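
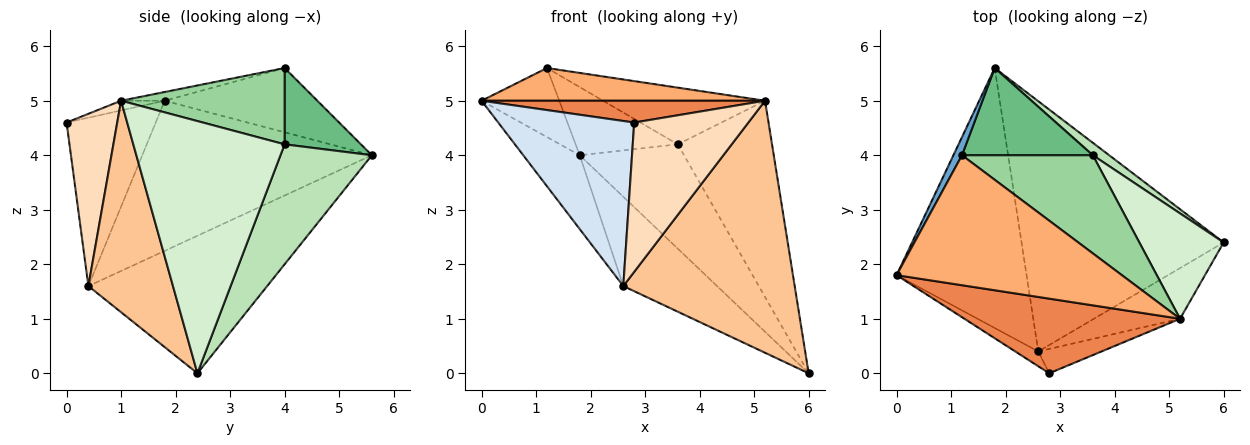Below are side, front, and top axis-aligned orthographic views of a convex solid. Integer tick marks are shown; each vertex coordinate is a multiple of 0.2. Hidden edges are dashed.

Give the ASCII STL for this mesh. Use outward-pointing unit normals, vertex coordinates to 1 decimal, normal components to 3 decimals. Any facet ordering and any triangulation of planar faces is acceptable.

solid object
 facet normal -0.885 0.450 0.119
  outer loop
   vertex 1.2 4.0 5.6
   vertex 1.8 5.6 4.0
   vertex 0.0 1.8 5.0
  endloop
 endfacet
 facet normal -0.743 0.183 -0.644
  outer loop
   vertex 2.6 0.4 1.6
   vertex 0.0 1.8 5.0
   vertex 1.8 5.6 4.0
  endloop
 endfacet
 facet normal -0.540 0.283 -0.793
  outer loop
   vertex 2.6 0.4 1.6
   vertex 1.8 5.6 4.0
   vertex 6.0 2.4 0.0
  endloop
 endfacet
 facet normal -0.547 -0.834 -0.075
  outer loop
   vertex 2.6 0.4 1.6
   vertex 2.8 0.0 4.6
   vertex 0.0 1.8 5.0
  endloop
 endfacet
 facet normal -0.043 -0.280 0.959
  outer loop
   vertex 5.2 1.0 5.0
   vertex 0.0 1.8 5.0
   vertex 2.8 0.0 4.6
  endloop
 endfacet
 facet normal -0.038 -0.244 0.969
  outer loop
   vertex 5.2 1.0 5.0
   vertex 1.2 4.0 5.6
   vertex 0.0 1.8 5.0
  endloop
 endfacet
 facet normal 0.436 -0.882 -0.177
  outer loop
   vertex 5.2 1.0 5.0
   vertex 2.6 0.4 1.6
   vertex 6.0 2.4 0.0
  endloop
 endfacet
 facet normal 0.401 -0.904 -0.147
  outer loop
   vertex 5.2 1.0 5.0
   vertex 2.8 0.0 4.6
   vertex 2.6 0.4 1.6
  endloop
 endfacet
 facet normal 0.418 0.559 0.716
  outer loop
   vertex 3.6 4.0 4.2
   vertex 1.8 5.6 4.0
   vertex 1.2 4.0 5.6
  endloop
 endfacet
 facet normal 0.451 0.447 0.773
  outer loop
   vertex 3.6 4.0 4.2
   vertex 1.2 4.0 5.6
   vertex 5.2 1.0 5.0
  endloop
 endfacet
 facet normal 0.656 0.749 0.089
  outer loop
   vertex 3.6 4.0 4.2
   vertex 6.0 2.4 0.0
   vertex 1.8 5.6 4.0
  endloop
 endfacet
 facet normal 0.817 0.508 0.273
  outer loop
   vertex 3.6 4.0 4.2
   vertex 5.2 1.0 5.0
   vertex 6.0 2.4 0.0
  endloop
 endfacet
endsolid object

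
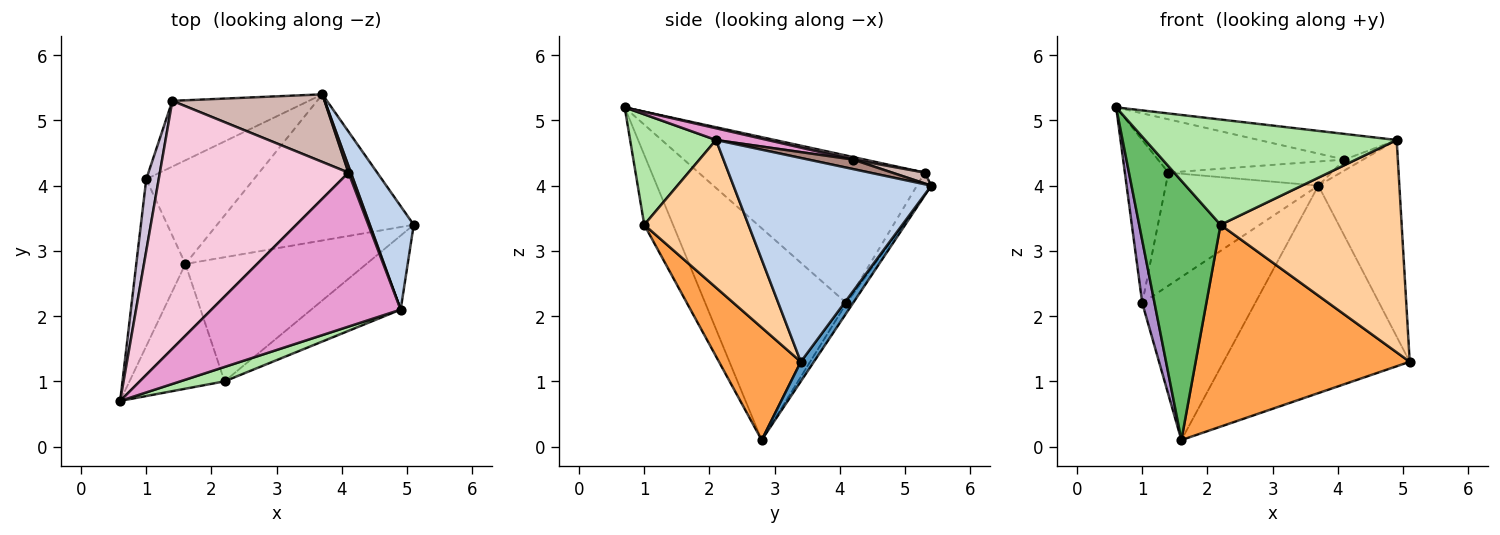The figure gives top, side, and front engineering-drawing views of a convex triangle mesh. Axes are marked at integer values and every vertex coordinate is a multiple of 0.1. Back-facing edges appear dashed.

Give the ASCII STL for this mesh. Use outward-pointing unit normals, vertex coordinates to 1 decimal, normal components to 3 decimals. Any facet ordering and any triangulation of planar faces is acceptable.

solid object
 facet normal 0.057 0.816 -0.575
  outer loop
   vertex 1.6 2.8 0.1
   vertex 3.7 5.4 4.0
   vertex 5.1 3.4 1.3
  endloop
 endfacet
 facet normal 0.908 0.372 0.195
  outer loop
   vertex 4.9 2.1 4.7
   vertex 5.1 3.4 1.3
   vertex 3.7 5.4 4.0
  endloop
 endfacet
 facet normal 0.310 -0.810 -0.498
  outer loop
   vertex 2.2 1.0 3.4
   vertex 1.6 2.8 0.1
   vertex 5.1 3.4 1.3
  endloop
 endfacet
 facet normal 0.477 -0.830 -0.289
  outer loop
   vertex 2.2 1.0 3.4
   vertex 5.1 3.4 1.3
   vertex 4.9 2.1 4.7
  endloop
 endfacet
 facet normal -0.304 -0.859 -0.413
  outer loop
   vertex 2.2 1.0 3.4
   vertex 0.6 0.7 5.2
   vertex 1.6 2.8 0.1
  endloop
 endfacet
 facet normal 0.320 -0.938 0.128
  outer loop
   vertex 2.2 1.0 3.4
   vertex 4.9 2.1 4.7
   vertex 0.6 0.7 5.2
  endloop
 endfacet
 facet normal -0.049 0.843 -0.536
  outer loop
   vertex 1.0 4.1 2.2
   vertex 3.7 5.4 4.0
   vertex 1.6 2.8 0.1
  endloop
 endfacet
 facet normal -0.081 0.862 -0.501
  outer loop
   vertex 1.0 4.1 2.2
   vertex 1.4 5.3 4.2
   vertex 3.7 5.4 4.0
  endloop
 endfacet
 facet normal -0.971 -0.084 -0.225
  outer loop
   vertex 1.0 4.1 2.2
   vertex 1.6 2.8 0.1
   vertex 0.6 0.7 5.2
  endloop
 endfacet
 facet normal -0.979 0.188 0.083
  outer loop
   vertex 1.0 4.1 2.2
   vertex 0.6 0.7 5.2
   vertex 1.4 5.3 4.2
  endloop
 endfacet
 facet normal 0.899 0.375 0.225
  outer loop
   vertex 4.1 4.2 4.4
   vertex 4.9 2.1 4.7
   vertex 3.7 5.4 4.0
  endloop
 endfacet
 facet normal 0.067 0.336 0.940
  outer loop
   vertex 4.1 4.2 4.4
   vertex 3.7 5.4 4.0
   vertex 1.4 5.3 4.2
  endloop
 endfacet
 facet normal 0.061 0.164 0.985
  outer loop
   vertex 4.1 4.2 4.4
   vertex 0.6 0.7 5.2
   vertex 4.9 2.1 4.7
  endloop
 endfacet
 facet normal 0.013 0.210 0.978
  outer loop
   vertex 4.1 4.2 4.4
   vertex 1.4 5.3 4.2
   vertex 0.6 0.7 5.2
  endloop
 endfacet
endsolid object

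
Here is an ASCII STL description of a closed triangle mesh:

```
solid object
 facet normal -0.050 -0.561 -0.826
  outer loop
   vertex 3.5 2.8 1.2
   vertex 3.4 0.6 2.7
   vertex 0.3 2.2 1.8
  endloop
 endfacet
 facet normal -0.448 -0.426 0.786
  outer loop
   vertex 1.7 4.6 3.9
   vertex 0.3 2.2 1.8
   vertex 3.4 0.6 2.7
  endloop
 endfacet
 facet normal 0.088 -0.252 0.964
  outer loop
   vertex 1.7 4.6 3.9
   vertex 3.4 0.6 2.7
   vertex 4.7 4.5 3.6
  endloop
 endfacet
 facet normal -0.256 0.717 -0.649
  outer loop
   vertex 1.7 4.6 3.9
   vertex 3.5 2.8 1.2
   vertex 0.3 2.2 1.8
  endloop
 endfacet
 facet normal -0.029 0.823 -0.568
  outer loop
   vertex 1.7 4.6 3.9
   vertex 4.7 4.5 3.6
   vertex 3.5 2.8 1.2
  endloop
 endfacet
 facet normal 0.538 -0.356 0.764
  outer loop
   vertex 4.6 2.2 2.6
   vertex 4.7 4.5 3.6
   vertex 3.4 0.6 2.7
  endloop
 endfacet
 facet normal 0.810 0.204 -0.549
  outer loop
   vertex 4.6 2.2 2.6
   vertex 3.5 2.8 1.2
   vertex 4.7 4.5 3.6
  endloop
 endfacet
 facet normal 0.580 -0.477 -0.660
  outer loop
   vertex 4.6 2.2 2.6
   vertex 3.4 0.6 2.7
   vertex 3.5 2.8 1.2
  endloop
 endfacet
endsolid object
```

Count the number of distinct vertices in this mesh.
6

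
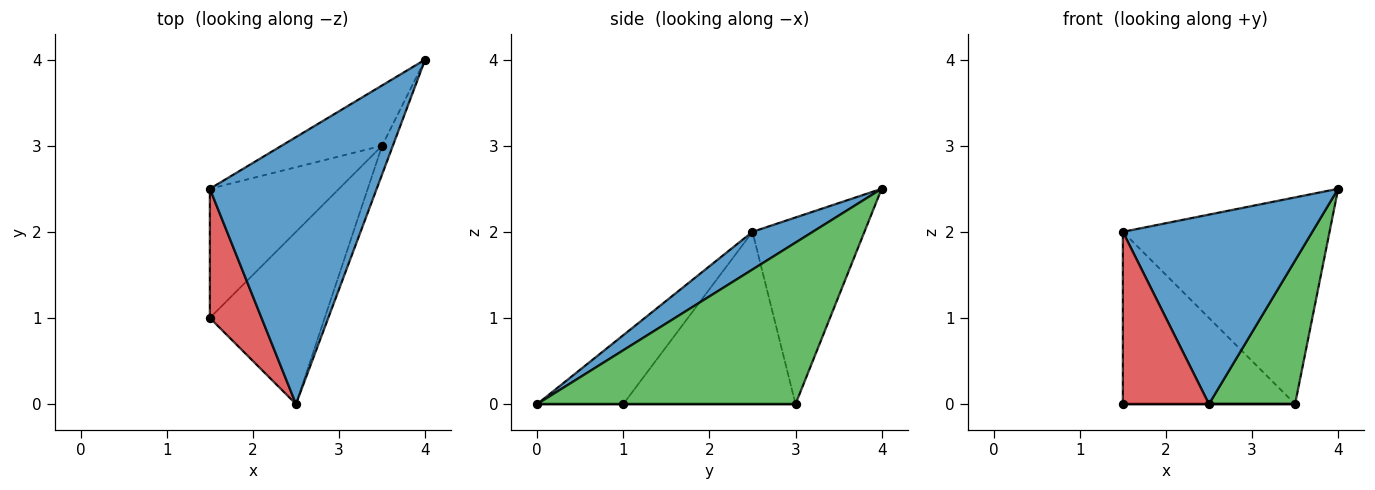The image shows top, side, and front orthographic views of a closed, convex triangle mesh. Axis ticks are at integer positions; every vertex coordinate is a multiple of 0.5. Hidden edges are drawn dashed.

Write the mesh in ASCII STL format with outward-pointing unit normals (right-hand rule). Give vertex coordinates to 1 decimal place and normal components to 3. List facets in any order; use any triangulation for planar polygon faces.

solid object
 facet normal 0.181 -0.569 0.802
  outer loop
   vertex 2.5 0.0 0.0
   vertex 4.0 4.0 2.5
   vertex 1.5 2.5 2.0
  endloop
 endfacet
 facet normal -0.461 0.852 -0.248
  outer loop
   vertex 3.5 3.0 0.0
   vertex 1.5 2.5 2.0
   vertex 4.0 4.0 2.5
  endloop
 endfacet
 facet normal 0.947 -0.316 -0.063
  outer loop
   vertex 3.5 3.0 0.0
   vertex 4.0 4.0 2.5
   vertex 2.5 0.0 0.0
  endloop
 endfacet
 facet normal -0.625 -0.625 0.469
  outer loop
   vertex 1.5 1.0 0.0
   vertex 2.5 0.0 0.0
   vertex 1.5 2.5 2.0
  endloop
 endfacet
 facet normal -0.625 0.625 -0.469
  outer loop
   vertex 1.5 1.0 0.0
   vertex 1.5 2.5 2.0
   vertex 3.5 3.0 0.0
  endloop
 endfacet
 facet normal 0.000 0.000 -1.000
  outer loop
   vertex 1.5 1.0 0.0
   vertex 3.5 3.0 0.0
   vertex 2.5 0.0 0.0
  endloop
 endfacet
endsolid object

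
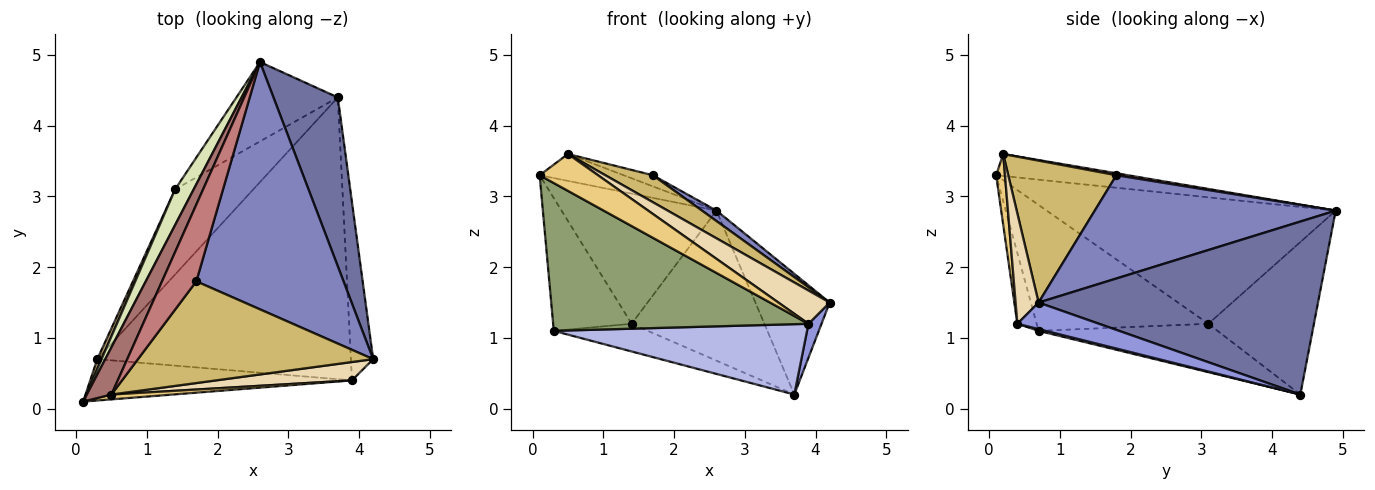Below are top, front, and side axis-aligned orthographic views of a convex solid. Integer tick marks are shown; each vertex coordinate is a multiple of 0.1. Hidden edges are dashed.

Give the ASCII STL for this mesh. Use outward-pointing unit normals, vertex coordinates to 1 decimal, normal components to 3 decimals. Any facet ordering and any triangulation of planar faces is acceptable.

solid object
 facet normal 0.909 0.242 0.338
  outer loop
   vertex 3.7 4.4 0.2
   vertex 2.6 4.9 2.8
   vertex 4.2 0.7 1.5
  endloop
 endfacet
 facet normal 0.574 -0.035 0.818
  outer loop
   vertex 1.7 1.8 3.3
   vertex 4.2 0.7 1.5
   vertex 2.6 4.9 2.8
  endloop
 endfacet
 facet normal 0.760 -0.122 -0.638
  outer loop
   vertex 3.9 0.4 1.2
   vertex 3.7 4.4 0.2
   vertex 4.2 0.7 1.5
  endloop
 endfacet
 facet normal 0.007 -0.242 -0.970
  outer loop
   vertex 3.9 0.4 1.2
   vertex 0.3 0.7 1.1
   vertex 3.7 4.4 0.2
  endloop
 endfacet
 facet normal -0.073 -0.961 -0.269
  outer loop
   vertex 3.9 0.4 1.2
   vertex 0.1 0.1 3.3
   vertex 0.3 0.7 1.1
  endloop
 endfacet
 facet normal -0.575 0.723 -0.382
  outer loop
   vertex 1.4 3.1 1.2
   vertex 2.6 4.9 2.8
   vertex 3.7 4.4 0.2
  endloop
 endfacet
 facet normal -0.507 0.267 -0.820
  outer loop
   vertex 1.4 3.1 1.2
   vertex 3.7 4.4 0.2
   vertex 0.3 0.7 1.1
  endloop
 endfacet
 facet normal -0.874 0.469 0.128
  outer loop
   vertex 1.4 3.1 1.2
   vertex 0.1 0.1 3.3
   vertex 2.6 4.9 2.8
  endloop
 endfacet
 facet normal -0.909 0.415 0.031
  outer loop
   vertex 1.4 3.1 1.2
   vertex 0.3 0.7 1.1
   vertex 0.1 0.1 3.3
  endloop
 endfacet
 facet normal 0.504 -0.221 0.835
  outer loop
   vertex 0.5 0.2 3.6
   vertex 4.2 0.7 1.5
   vertex 1.7 1.8 3.3
  endloop
 endfacet
 facet normal 0.149 -0.980 0.129
  outer loop
   vertex 0.5 0.2 3.6
   vertex 0.1 0.1 3.3
   vertex 3.9 0.4 1.2
  endloop
 endfacet
 facet normal 0.365 -0.815 0.450
  outer loop
   vertex 0.5 0.2 3.6
   vertex 3.9 0.4 1.2
   vertex 4.2 0.7 1.5
  endloop
 endfacet
 facet normal -0.613 0.391 0.687
  outer loop
   vertex 0.5 0.2 3.6
   vertex 2.6 4.9 2.8
   vertex 0.1 0.1 3.3
  endloop
 endfacet
 facet normal 0.056 0.143 0.988
  outer loop
   vertex 0.5 0.2 3.6
   vertex 1.7 1.8 3.3
   vertex 2.6 4.9 2.8
  endloop
 endfacet
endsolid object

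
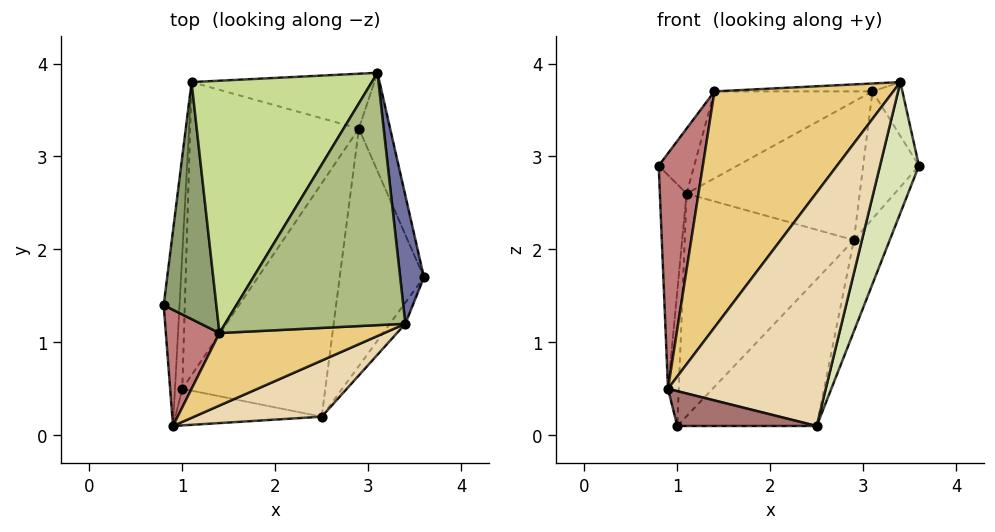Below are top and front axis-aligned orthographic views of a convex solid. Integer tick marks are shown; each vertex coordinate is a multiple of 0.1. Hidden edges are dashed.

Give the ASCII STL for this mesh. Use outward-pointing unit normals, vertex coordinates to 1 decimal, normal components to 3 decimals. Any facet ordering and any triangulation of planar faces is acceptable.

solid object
 facet normal 0.954 0.116 0.277
  outer loop
   vertex 3.4 1.2 3.8
   vertex 3.6 1.7 2.9
   vertex 3.1 3.9 3.7
  endloop
 endfacet
 facet normal 0.154 0.919 -0.364
  outer loop
   vertex 2.9 3.3 2.1
   vertex 1.1 3.8 2.6
   vertex 3.1 3.9 3.7
  endloop
 endfacet
 facet normal -0.053 0.604 -0.795
  outer loop
   vertex 2.9 3.3 2.1
   vertex 1.0 0.5 0.1
   vertex 1.1 3.8 2.6
  endloop
 endfacet
 facet normal 0.929 0.293 -0.226
  outer loop
   vertex 2.9 3.3 2.1
   vertex 3.1 3.9 3.7
   vertex 3.6 1.7 2.9
  endloop
 endfacet
 facet normal -0.756 0.173 0.632
  outer loop
   vertex 1.4 1.1 3.7
   vertex 1.1 3.8 2.6
   vertex 0.8 1.4 2.9
  endloop
 endfacet
 facet normal -0.051 0.031 0.998
  outer loop
   vertex 1.4 1.1 3.7
   vertex 3.4 1.2 3.8
   vertex 3.1 3.9 3.7
  endloop
 endfacet
 facet normal -0.473 0.287 0.833
  outer loop
   vertex 1.4 1.1 3.7
   vertex 3.1 3.9 3.7
   vertex 1.1 3.8 2.6
  endloop
 endfacet
 facet normal 0.868 -0.489 -0.079
  outer loop
   vertex 2.5 0.2 0.1
   vertex 3.6 1.7 2.9
   vertex 3.4 1.2 3.8
  endloop
 endfacet
 facet normal 0.884 0.168 -0.437
  outer loop
   vertex 2.5 0.2 0.1
   vertex 2.9 3.3 2.1
   vertex 3.6 1.7 2.9
  endloop
 endfacet
 facet normal 0.106 0.529 -0.842
  outer loop
   vertex 2.5 0.2 0.1
   vertex 1.0 0.5 0.1
   vertex 2.9 3.3 2.1
  endloop
 endfacet
 facet normal 0.033 -0.955 0.293
  outer loop
   vertex 0.9 0.1 0.5
   vertex 3.4 1.2 3.8
   vertex 1.4 1.1 3.7
  endloop
 endfacet
 facet normal 0.118 -0.965 0.232
  outer loop
   vertex 0.9 0.1 0.5
   vertex 2.5 0.2 0.1
   vertex 3.4 1.2 3.8
  endloop
 endfacet
 facet normal -0.137 -0.683 -0.717
  outer loop
   vertex 0.9 0.1 0.5
   vertex 1.0 0.5 0.1
   vertex 2.5 0.2 0.1
  endloop
 endfacet
 facet normal -0.720 -0.622 0.307
  outer loop
   vertex 0.9 0.1 0.5
   vertex 1.4 1.1 3.7
   vertex 0.8 1.4 2.9
  endloop
 endfacet
 facet normal -0.989 0.111 -0.101
  outer loop
   vertex 0.9 0.1 0.5
   vertex 0.8 1.4 2.9
   vertex 1.1 3.8 2.6
  endloop
 endfacet
 facet normal -0.985 0.123 -0.123
  outer loop
   vertex 0.9 0.1 0.5
   vertex 1.1 3.8 2.6
   vertex 1.0 0.5 0.1
  endloop
 endfacet
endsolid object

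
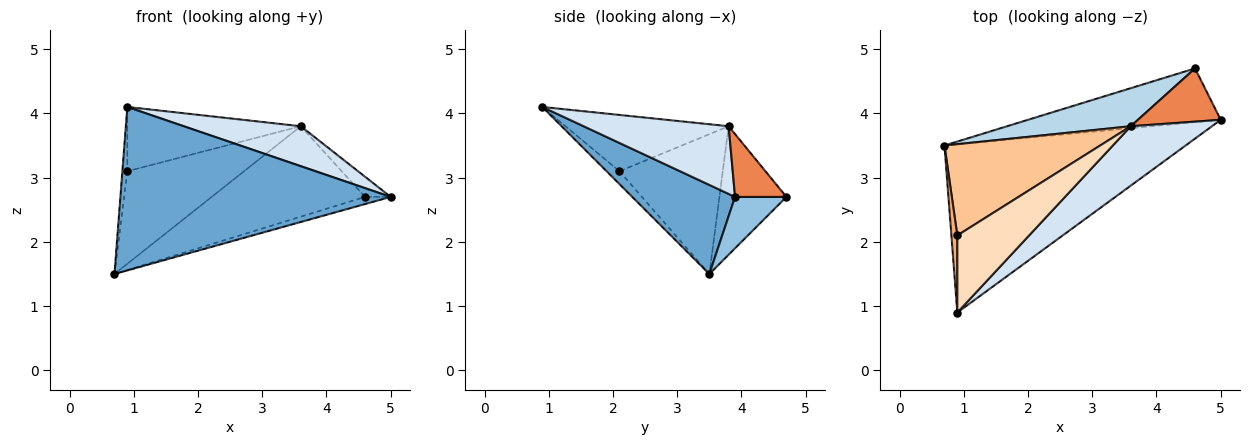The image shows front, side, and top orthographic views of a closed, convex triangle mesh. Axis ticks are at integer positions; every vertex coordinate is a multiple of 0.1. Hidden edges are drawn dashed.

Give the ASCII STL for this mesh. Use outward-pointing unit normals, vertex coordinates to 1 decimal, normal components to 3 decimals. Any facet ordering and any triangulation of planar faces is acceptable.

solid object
 facet normal 0.256 -0.674 -0.693
  outer loop
   vertex 0.9 0.9 4.1
   vertex 0.7 3.5 1.5
   vertex 5.0 3.9 2.7
  endloop
 endfacet
 facet normal 0.256 0.128 -0.958
  outer loop
   vertex 4.6 4.7 2.7
   vertex 5.0 3.9 2.7
   vertex 0.7 3.5 1.5
  endloop
 endfacet
 facet normal -0.374 0.855 0.360
  outer loop
   vertex 3.6 3.8 3.8
   vertex 4.6 4.7 2.7
   vertex 0.7 3.5 1.5
  endloop
 endfacet
 facet normal 0.569 -0.459 0.682
  outer loop
   vertex 3.6 3.8 3.8
   vertex 0.9 0.9 4.1
   vertex 5.0 3.9 2.7
  endloop
 endfacet
 facet normal 0.579 0.289 0.763
  outer loop
   vertex 3.6 3.8 3.8
   vertex 5.0 3.9 2.7
   vertex 4.6 4.7 2.7
  endloop
 endfacet
 facet normal -0.857 0.330 0.396
  outer loop
   vertex 0.9 2.1 3.1
   vertex 0.7 3.5 1.5
   vertex 0.9 0.9 4.1
  endloop
 endfacet
 facet normal -0.533 0.602 0.594
  outer loop
   vertex 0.9 2.1 3.1
   vertex 3.6 3.8 3.8
   vertex 0.7 3.5 1.5
  endloop
 endfacet
 facet normal -0.516 0.548 0.658
  outer loop
   vertex 0.9 2.1 3.1
   vertex 0.9 0.9 4.1
   vertex 3.6 3.8 3.8
  endloop
 endfacet
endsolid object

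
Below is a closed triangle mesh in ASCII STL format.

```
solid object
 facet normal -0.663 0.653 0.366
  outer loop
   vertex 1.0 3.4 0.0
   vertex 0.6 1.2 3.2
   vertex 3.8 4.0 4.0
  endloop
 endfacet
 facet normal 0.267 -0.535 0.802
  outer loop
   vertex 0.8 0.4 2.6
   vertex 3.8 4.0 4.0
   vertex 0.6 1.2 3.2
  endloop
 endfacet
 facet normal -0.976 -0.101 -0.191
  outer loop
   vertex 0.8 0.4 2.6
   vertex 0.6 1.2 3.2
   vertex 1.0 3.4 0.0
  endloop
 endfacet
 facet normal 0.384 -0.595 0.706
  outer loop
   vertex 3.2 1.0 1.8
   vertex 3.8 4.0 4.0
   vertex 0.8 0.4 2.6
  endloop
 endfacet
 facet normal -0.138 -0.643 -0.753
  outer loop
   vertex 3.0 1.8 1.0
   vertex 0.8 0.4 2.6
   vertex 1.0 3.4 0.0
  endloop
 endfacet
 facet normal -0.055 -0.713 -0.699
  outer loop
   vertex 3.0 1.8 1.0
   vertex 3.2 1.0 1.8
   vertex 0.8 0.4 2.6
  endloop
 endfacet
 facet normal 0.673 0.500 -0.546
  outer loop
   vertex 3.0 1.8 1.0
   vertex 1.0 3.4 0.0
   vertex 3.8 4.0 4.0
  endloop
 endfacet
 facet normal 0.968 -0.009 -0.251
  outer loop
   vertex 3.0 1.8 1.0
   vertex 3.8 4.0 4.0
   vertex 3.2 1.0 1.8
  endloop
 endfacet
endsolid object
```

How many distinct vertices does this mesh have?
6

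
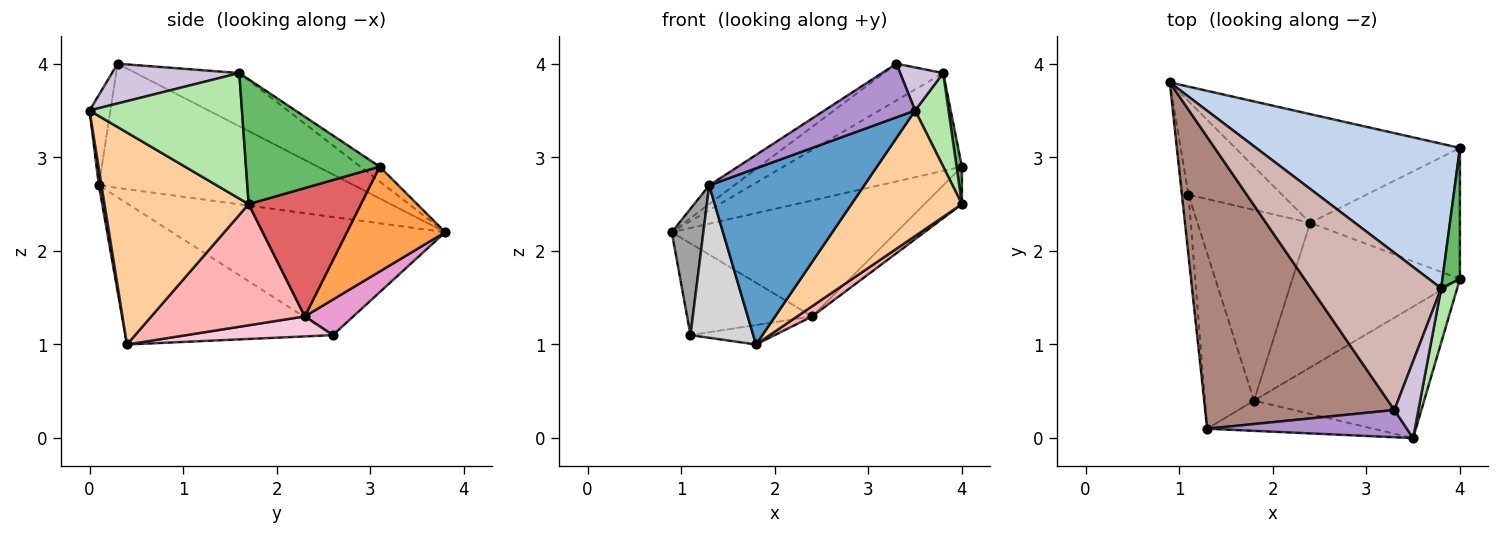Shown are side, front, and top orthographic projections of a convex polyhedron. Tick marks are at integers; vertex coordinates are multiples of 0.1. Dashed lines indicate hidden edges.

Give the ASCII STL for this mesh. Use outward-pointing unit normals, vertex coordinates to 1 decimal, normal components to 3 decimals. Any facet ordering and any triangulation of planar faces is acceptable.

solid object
 facet normal 0.017 -0.985 -0.169
  outer loop
   vertex 1.3 0.1 2.7
   vertex 1.8 0.4 1.0
   vertex 3.5 0.0 3.5
  endloop
 endfacet
 facet normal -0.060 0.559 0.827
  outer loop
   vertex 3.8 1.6 3.9
   vertex 4.0 3.1 2.9
   vertex 0.9 3.8 2.2
  endloop
 endfacet
 facet normal 0.304 0.695 -0.652
  outer loop
   vertex 2.4 2.3 1.3
   vertex 0.9 3.8 2.2
   vertex 4.0 3.1 2.9
  endloop
 endfacet
 facet normal 0.669 -0.513 -0.537
  outer loop
   vertex 4.0 1.7 2.5
   vertex 3.5 0.0 3.5
   vertex 1.8 0.4 1.0
  endloop
 endfacet
 facet normal 0.990 -0.040 0.139
  outer loop
   vertex 4.0 1.7 2.5
   vertex 4.0 3.1 2.9
   vertex 3.8 1.6 3.9
  endloop
 endfacet
 facet normal 0.969 -0.213 0.123
  outer loop
   vertex 4.0 1.7 2.5
   vertex 3.8 1.6 3.9
   vertex 3.5 0.0 3.5
  endloop
 endfacet
 facet normal 0.636 0.212 -0.742
  outer loop
   vertex 4.0 1.7 2.5
   vertex 2.4 2.3 1.3
   vertex 4.0 3.1 2.9
  endloop
 endfacet
 facet normal 0.585 -0.057 -0.809
  outer loop
   vertex 4.0 1.7 2.5
   vertex 1.8 0.4 1.0
   vertex 2.4 2.3 1.3
  endloop
 endfacet
 facet normal -0.201 -0.873 0.444
  outer loop
   vertex 3.3 0.3 4.0
   vertex 1.3 0.1 2.7
   vertex 3.5 0.0 3.5
  endloop
 endfacet
 facet normal 0.823 -0.278 0.496
  outer loop
   vertex 3.3 0.3 4.0
   vertex 3.5 0.0 3.5
   vertex 3.8 1.6 3.9
  endloop
 endfacet
 facet normal -0.548 0.054 0.835
  outer loop
   vertex 3.3 0.3 4.0
   vertex 0.9 3.8 2.2
   vertex 1.3 0.1 2.7
  endloop
 endfacet
 facet normal -0.370 0.212 0.905
  outer loop
   vertex 3.3 0.3 4.0
   vertex 3.8 1.6 3.9
   vertex 0.9 3.8 2.2
  endloop
 endfacet
 facet normal 0.262 0.675 -0.689
  outer loop
   vertex 1.1 2.6 1.1
   vertex 0.9 3.8 2.2
   vertex 2.4 2.3 1.3
  endloop
 endfacet
 facet normal 0.174 0.100 -0.980
  outer loop
   vertex 1.1 2.6 1.1
   vertex 2.4 2.3 1.3
   vertex 1.8 0.4 1.0
  endloop
 endfacet
 facet normal -0.992 -0.115 -0.055
  outer loop
   vertex 1.1 2.6 1.1
   vertex 1.3 0.1 2.7
   vertex 0.9 3.8 2.2
  endloop
 endfacet
 facet normal -0.908 -0.275 -0.316
  outer loop
   vertex 1.1 2.6 1.1
   vertex 1.8 0.4 1.0
   vertex 1.3 0.1 2.7
  endloop
 endfacet
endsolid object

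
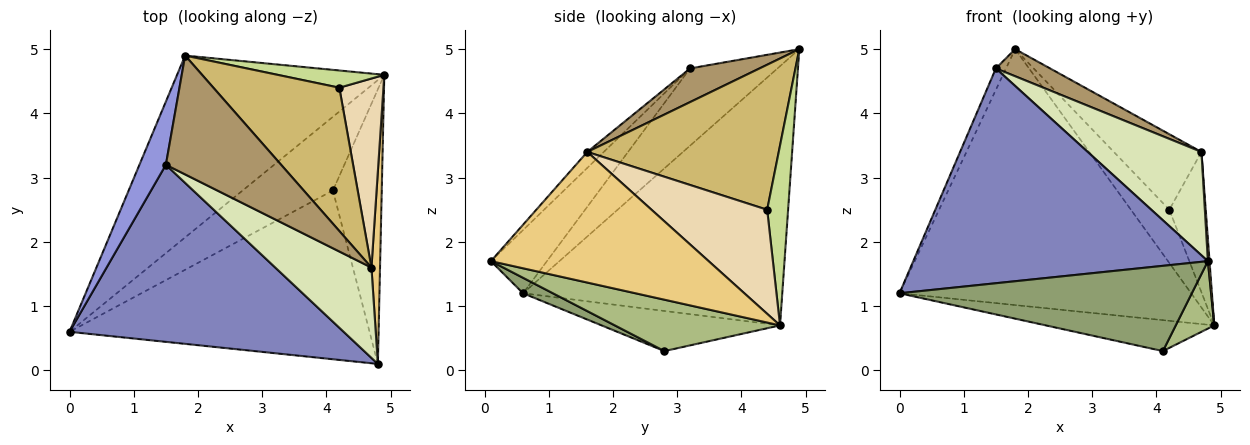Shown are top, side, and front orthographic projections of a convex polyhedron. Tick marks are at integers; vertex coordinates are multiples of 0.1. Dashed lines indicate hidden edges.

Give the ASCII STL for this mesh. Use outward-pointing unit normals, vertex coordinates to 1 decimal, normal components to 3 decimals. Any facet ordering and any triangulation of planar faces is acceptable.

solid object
 facet normal -0.587 0.660 -0.469
  outer loop
   vertex 1.8 4.9 5.0
   vertex 4.9 4.6 0.7
   vertex 0.0 0.6 1.2
  endloop
 endfacet
 facet normal -0.145 -0.763 0.629
  outer loop
   vertex 1.5 3.2 4.7
   vertex 0.0 0.6 1.2
   vertex 4.8 0.1 1.7
  endloop
 endfacet
 facet normal -0.940 0.109 0.322
  outer loop
   vertex 1.5 3.2 4.7
   vertex 1.8 4.9 5.0
   vertex 0.0 0.6 1.2
  endloop
 endfacet
 facet normal -0.379 0.358 -0.853
  outer loop
   vertex 4.1 2.8 0.3
   vertex 0.0 0.6 1.2
   vertex 4.9 4.6 0.7
  endloop
 endfacet
 facet normal 0.046 -0.450 -0.892
  outer loop
   vertex 4.1 2.8 0.3
   vertex 4.8 0.1 1.7
   vertex 0.0 0.6 1.2
  endloop
 endfacet
 facet normal 0.715 -0.167 -0.679
  outer loop
   vertex 4.1 2.8 0.3
   vertex 4.9 4.6 0.7
   vertex 4.8 0.1 1.7
  endloop
 endfacet
 facet normal 0.460 0.845 0.273
  outer loop
   vertex 4.2 4.4 2.5
   vertex 4.9 4.6 0.7
   vertex 1.8 4.9 5.0
  endloop
 endfacet
 facet normal -0.109 -0.749 0.654
  outer loop
   vertex 4.7 1.6 3.4
   vertex 1.5 3.2 4.7
   vertex 4.8 0.1 1.7
  endloop
 endfacet
 facet normal 0.274 -0.214 0.938
  outer loop
   vertex 4.7 1.6 3.4
   vertex 1.8 4.9 5.0
   vertex 1.5 3.2 4.7
  endloop
 endfacet
 facet normal 0.714 0.327 0.620
  outer loop
   vertex 4.7 1.6 3.4
   vertex 4.2 4.4 2.5
   vertex 1.8 4.9 5.0
  endloop
 endfacet
 facet normal 0.998 -0.008 0.065
  outer loop
   vertex 4.7 1.6 3.4
   vertex 4.8 0.1 1.7
   vertex 4.9 4.6 0.7
  endloop
 endfacet
 facet normal 0.884 0.278 0.375
  outer loop
   vertex 4.7 1.6 3.4
   vertex 4.9 4.6 0.7
   vertex 4.2 4.4 2.5
  endloop
 endfacet
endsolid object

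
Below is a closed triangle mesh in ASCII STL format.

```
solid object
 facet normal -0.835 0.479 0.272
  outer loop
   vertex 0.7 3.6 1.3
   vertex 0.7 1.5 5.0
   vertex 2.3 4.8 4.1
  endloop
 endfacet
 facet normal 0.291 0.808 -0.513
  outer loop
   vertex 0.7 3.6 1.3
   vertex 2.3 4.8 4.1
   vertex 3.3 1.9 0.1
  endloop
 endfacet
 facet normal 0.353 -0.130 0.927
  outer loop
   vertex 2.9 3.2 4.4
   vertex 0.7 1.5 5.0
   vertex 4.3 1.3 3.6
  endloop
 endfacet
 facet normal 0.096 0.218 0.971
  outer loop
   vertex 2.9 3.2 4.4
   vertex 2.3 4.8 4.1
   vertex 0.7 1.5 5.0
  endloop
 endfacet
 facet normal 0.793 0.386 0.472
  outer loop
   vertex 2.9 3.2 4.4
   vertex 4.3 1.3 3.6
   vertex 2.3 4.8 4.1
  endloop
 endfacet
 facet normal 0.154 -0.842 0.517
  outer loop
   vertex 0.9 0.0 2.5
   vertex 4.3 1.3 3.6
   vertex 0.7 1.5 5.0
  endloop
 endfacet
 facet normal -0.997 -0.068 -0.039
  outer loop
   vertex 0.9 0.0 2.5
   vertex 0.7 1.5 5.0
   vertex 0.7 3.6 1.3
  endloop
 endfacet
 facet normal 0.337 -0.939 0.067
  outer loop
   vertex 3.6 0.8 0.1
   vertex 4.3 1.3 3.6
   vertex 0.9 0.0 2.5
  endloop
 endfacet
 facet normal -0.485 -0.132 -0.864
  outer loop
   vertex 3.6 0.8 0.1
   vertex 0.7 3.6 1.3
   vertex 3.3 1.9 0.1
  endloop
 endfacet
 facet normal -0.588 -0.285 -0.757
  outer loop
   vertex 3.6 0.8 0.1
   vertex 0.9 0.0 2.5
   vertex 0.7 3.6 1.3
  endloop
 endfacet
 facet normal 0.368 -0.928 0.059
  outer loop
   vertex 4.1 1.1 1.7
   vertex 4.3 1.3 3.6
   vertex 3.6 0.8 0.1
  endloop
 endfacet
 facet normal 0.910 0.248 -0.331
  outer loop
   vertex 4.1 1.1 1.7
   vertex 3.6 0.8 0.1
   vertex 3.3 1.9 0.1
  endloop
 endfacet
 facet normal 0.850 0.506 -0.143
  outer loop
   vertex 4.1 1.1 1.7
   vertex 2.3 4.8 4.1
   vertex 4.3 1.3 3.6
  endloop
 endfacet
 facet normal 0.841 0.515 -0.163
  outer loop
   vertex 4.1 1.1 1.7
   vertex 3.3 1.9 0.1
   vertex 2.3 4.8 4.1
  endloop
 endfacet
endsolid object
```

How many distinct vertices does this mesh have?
9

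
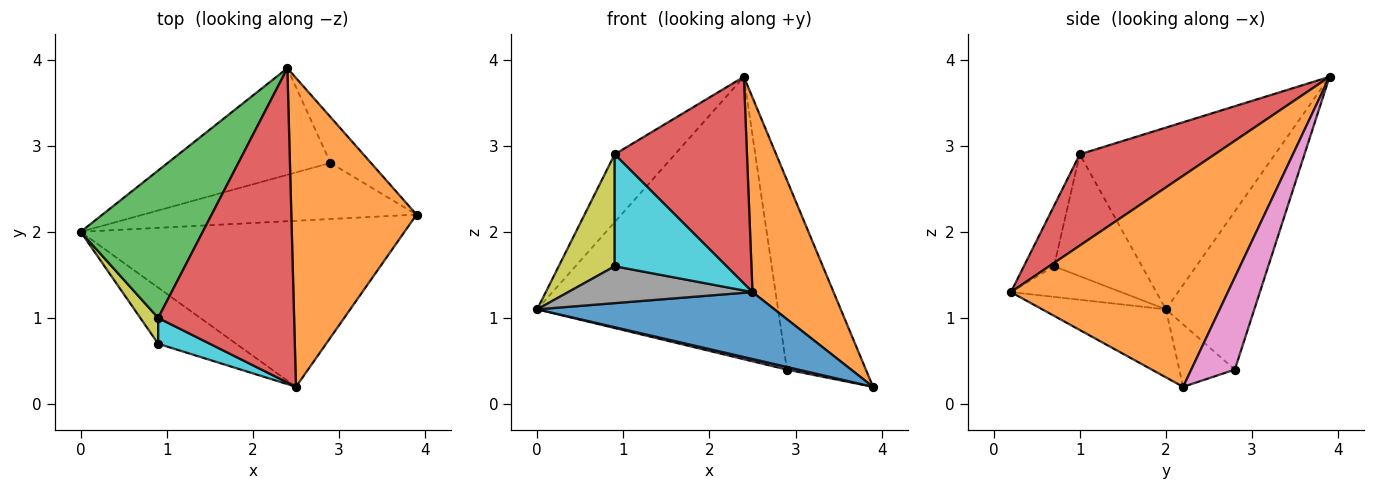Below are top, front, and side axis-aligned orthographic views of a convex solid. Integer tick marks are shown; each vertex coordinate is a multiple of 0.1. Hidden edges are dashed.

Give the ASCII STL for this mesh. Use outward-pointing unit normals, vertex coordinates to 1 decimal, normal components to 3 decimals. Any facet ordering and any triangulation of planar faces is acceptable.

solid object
 facet normal -0.191 -0.367 -0.910
  outer loop
   vertex 2.5 0.2 1.3
   vertex 0.0 2.0 1.1
   vertex 3.9 2.2 0.2
  endloop
 endfacet
 facet normal 0.819 -0.306 0.486
  outer loop
   vertex 2.4 3.9 3.8
   vertex 2.5 0.2 1.3
   vertex 3.9 2.2 0.2
  endloop
 endfacet
 facet normal -0.804 0.248 0.540
  outer loop
   vertex 0.9 1.0 2.9
   vertex 2.4 3.9 3.8
   vertex 0.0 2.0 1.1
  endloop
 endfacet
 facet normal 0.489 -0.479 0.729
  outer loop
   vertex 0.9 1.0 2.9
   vertex 2.5 0.2 1.3
   vertex 2.4 3.9 3.8
  endloop
 endfacet
 facet normal -0.222 -0.046 -0.974
  outer loop
   vertex 2.9 2.8 0.4
   vertex 3.9 2.2 0.2
   vertex 0.0 2.0 1.1
  endloop
 endfacet
 facet normal -0.325 0.885 -0.334
  outer loop
   vertex 2.9 2.8 0.4
   vertex 0.0 2.0 1.1
   vertex 2.4 3.9 3.8
  endloop
 endfacet
 facet normal 0.472 0.857 -0.208
  outer loop
   vertex 2.9 2.8 0.4
   vertex 2.4 3.9 3.8
   vertex 3.9 2.2 0.2
  endloop
 endfacet
 facet normal -0.312 -0.521 -0.794
  outer loop
   vertex 0.9 0.7 1.6
   vertex 0.0 2.0 1.1
   vertex 2.5 0.2 1.3
  endloop
 endfacet
 facet normal -0.837 -0.533 0.123
  outer loop
   vertex 0.9 0.7 1.6
   vertex 0.9 1.0 2.9
   vertex 0.0 2.0 1.1
  endloop
 endfacet
 facet normal -0.254 -0.942 0.217
  outer loop
   vertex 0.9 0.7 1.6
   vertex 2.5 0.2 1.3
   vertex 0.9 1.0 2.9
  endloop
 endfacet
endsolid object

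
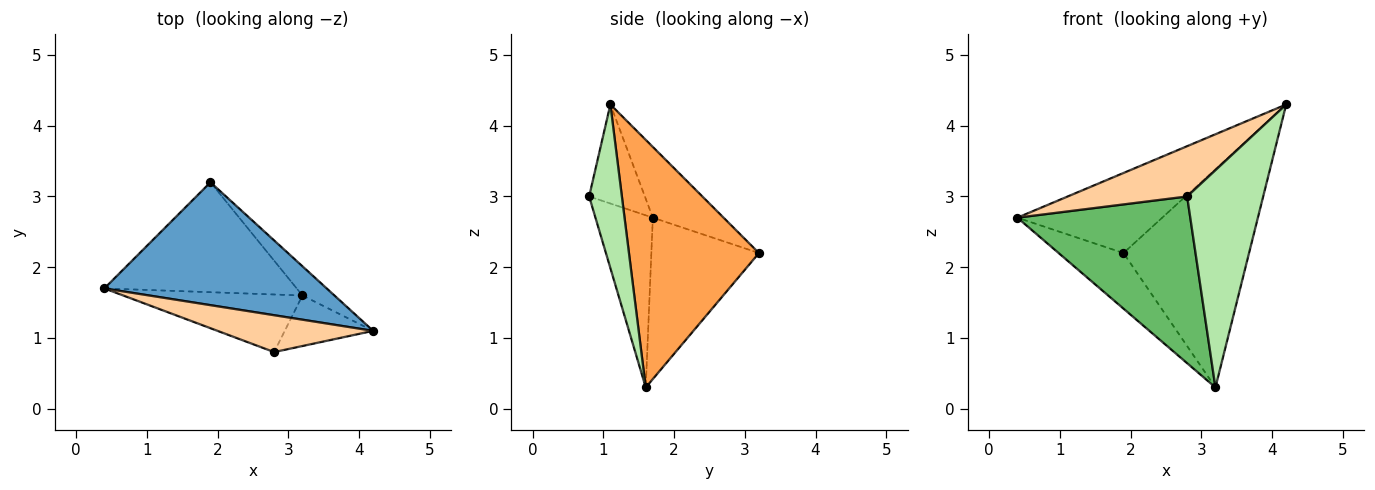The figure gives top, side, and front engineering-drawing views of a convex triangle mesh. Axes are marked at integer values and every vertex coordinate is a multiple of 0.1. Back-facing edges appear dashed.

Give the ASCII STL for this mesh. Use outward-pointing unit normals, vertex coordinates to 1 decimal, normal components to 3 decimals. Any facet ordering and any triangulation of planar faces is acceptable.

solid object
 facet normal -0.258 0.527 0.810
  outer loop
   vertex 1.9 3.2 2.2
   vertex 0.4 1.7 2.7
   vertex 4.2 1.1 4.3
  endloop
 endfacet
 facet normal -0.599 0.361 -0.714
  outer loop
   vertex 3.2 1.6 0.3
   vertex 0.4 1.7 2.7
   vertex 1.9 3.2 2.2
  endloop
 endfacet
 facet normal 0.716 0.692 -0.093
  outer loop
   vertex 3.2 1.6 0.3
   vertex 1.9 3.2 2.2
   vertex 4.2 1.1 4.3
  endloop
 endfacet
 facet normal -0.352 -0.755 0.553
  outer loop
   vertex 2.8 0.8 3.0
   vertex 4.2 1.1 4.3
   vertex 0.4 1.7 2.7
  endloop
 endfacet
 facet normal -0.299 -0.902 -0.312
  outer loop
   vertex 2.8 0.8 3.0
   vertex 0.4 1.7 2.7
   vertex 3.2 1.6 0.3
  endloop
 endfacet
 facet normal 0.386 -0.898 -0.209
  outer loop
   vertex 2.8 0.8 3.0
   vertex 3.2 1.6 0.3
   vertex 4.2 1.1 4.3
  endloop
 endfacet
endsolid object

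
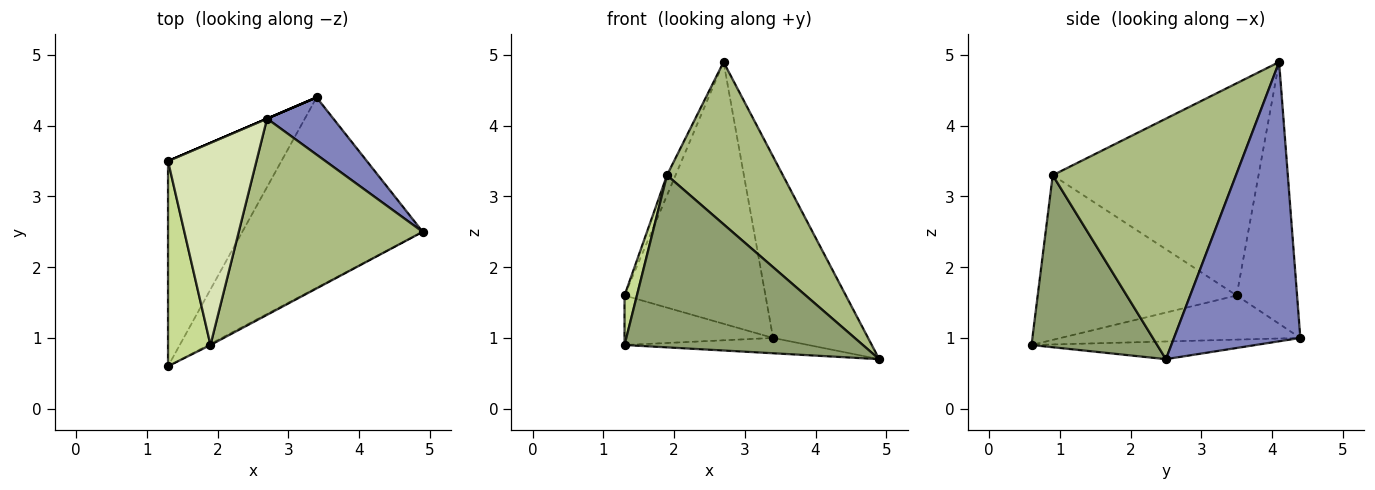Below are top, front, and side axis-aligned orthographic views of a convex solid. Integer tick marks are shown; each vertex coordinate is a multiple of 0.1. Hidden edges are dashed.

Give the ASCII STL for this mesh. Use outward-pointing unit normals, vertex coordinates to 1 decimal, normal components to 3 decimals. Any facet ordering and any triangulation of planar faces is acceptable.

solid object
 facet normal -0.097 0.080 -0.992
  outer loop
   vertex 3.4 4.4 1.0
   vertex 4.9 2.5 0.7
   vertex 1.3 0.6 0.9
  endloop
 endfacet
 facet normal 0.785 0.590 0.186
  outer loop
   vertex 3.4 4.4 1.0
   vertex 2.7 4.1 4.9
   vertex 4.9 2.5 0.7
  endloop
 endfacet
 facet normal -0.354 0.219 -0.909
  outer loop
   vertex 1.3 3.5 1.6
   vertex 3.4 4.4 1.0
   vertex 1.3 0.6 0.9
  endloop
 endfacet
 facet normal -0.394 0.919 0.000
  outer loop
   vertex 1.3 3.5 1.6
   vertex 2.7 4.1 4.9
   vertex 3.4 4.4 1.0
  endloop
 endfacet
 facet normal 0.466 -0.885 -0.006
  outer loop
   vertex 1.9 0.9 3.3
   vertex 1.3 0.6 0.9
   vertex 4.9 2.5 0.7
  endloop
 endfacet
 facet normal 0.710 -0.449 0.543
  outer loop
   vertex 1.9 0.9 3.3
   vertex 4.9 2.5 0.7
   vertex 2.7 4.1 4.9
  endloop
 endfacet
 facet normal -0.967 -0.060 0.249
  outer loop
   vertex 1.9 0.9 3.3
   vertex 1.3 3.5 1.6
   vertex 1.3 0.6 0.9
  endloop
 endfacet
 facet normal -0.922 0.038 0.384
  outer loop
   vertex 1.9 0.9 3.3
   vertex 2.7 4.1 4.9
   vertex 1.3 3.5 1.6
  endloop
 endfacet
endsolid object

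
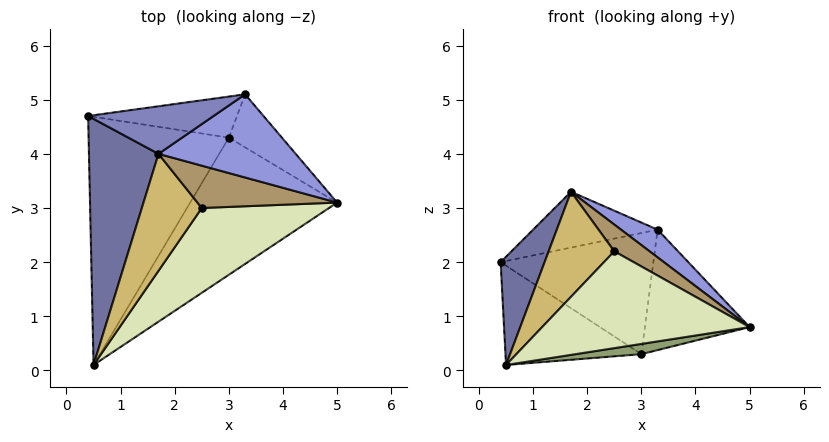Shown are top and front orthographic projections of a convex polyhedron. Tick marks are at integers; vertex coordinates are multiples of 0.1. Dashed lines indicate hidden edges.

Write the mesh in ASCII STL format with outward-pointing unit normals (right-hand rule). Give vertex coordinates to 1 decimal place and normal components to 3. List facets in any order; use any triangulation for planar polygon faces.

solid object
 facet normal -0.750 -0.267 0.606
  outer loop
   vertex 1.7 4.0 3.3
   vertex 0.4 4.7 2.0
   vertex 0.5 0.1 0.1
  endloop
 endfacet
 facet normal -0.233 0.740 0.631
  outer loop
   vertex 3.3 5.1 2.6
   vertex 0.4 4.7 2.0
   vertex 1.7 4.0 3.3
  endloop
 endfacet
 facet normal 0.535 -0.267 0.802
  outer loop
   vertex 3.3 5.1 2.6
   vertex 1.7 4.0 3.3
   vertex 5.0 3.1 0.8
  endloop
 endfacet
 facet normal -0.482 0.326 -0.814
  outer loop
   vertex 3.0 4.3 0.3
   vertex 0.5 0.1 0.1
   vertex 0.4 4.7 2.0
  endloop
 endfacet
 facet normal 0.201 -0.073 -0.977
  outer loop
   vertex 3.0 4.3 0.3
   vertex 5.0 3.1 0.8
   vertex 0.5 0.1 0.1
  endloop
 endfacet
 facet normal -0.064 0.945 -0.320
  outer loop
   vertex 3.0 4.3 0.3
   vertex 0.4 4.7 2.0
   vertex 3.3 5.1 2.6
  endloop
 endfacet
 facet normal 0.545 0.767 -0.338
  outer loop
   vertex 3.0 4.3 0.3
   vertex 3.3 5.1 2.6
   vertex 5.0 3.1 0.8
  endloop
 endfacet
 facet normal 0.371 -0.699 0.612
  outer loop
   vertex 2.5 3.0 2.2
   vertex 0.5 0.1 0.1
   vertex 5.0 3.1 0.8
  endloop
 endfacet
 facet normal 0.443 -0.479 0.758
  outer loop
   vertex 2.5 3.0 2.2
   vertex 5.0 3.1 0.8
   vertex 1.7 4.0 3.3
  endloop
 endfacet
 facet normal 0.184 -0.657 0.731
  outer loop
   vertex 2.5 3.0 2.2
   vertex 1.7 4.0 3.3
   vertex 0.5 0.1 0.1
  endloop
 endfacet
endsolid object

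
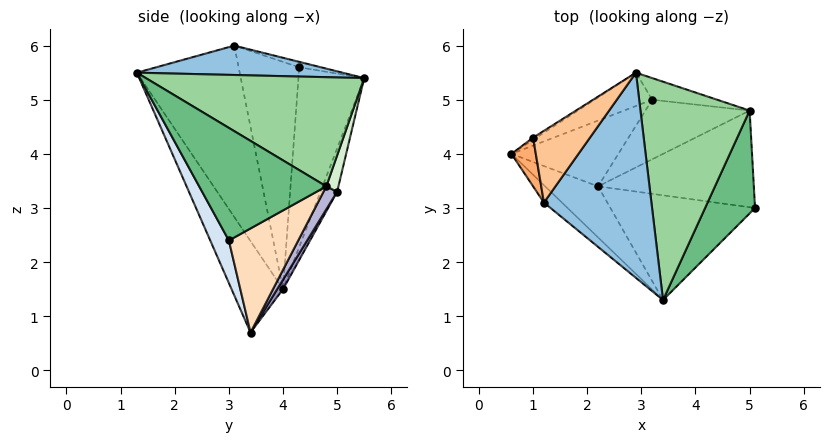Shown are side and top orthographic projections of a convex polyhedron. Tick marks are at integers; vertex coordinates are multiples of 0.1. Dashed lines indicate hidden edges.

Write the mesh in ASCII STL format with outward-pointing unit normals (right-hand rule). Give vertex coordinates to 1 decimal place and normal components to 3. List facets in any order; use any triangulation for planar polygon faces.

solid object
 facet normal -0.641 -0.765 -0.067
  outer loop
   vertex 1.2 3.1 6.0
   vertex 0.6 4.0 1.5
   vertex 3.4 1.3 5.5
  endloop
 endfacet
 facet normal 0.263 0.054 0.963
  outer loop
   vertex 1.2 3.1 6.0
   vertex 3.4 1.3 5.5
   vertex 2.9 5.5 5.4
  endloop
 endfacet
 facet normal -0.451 -0.854 -0.261
  outer loop
   vertex 2.2 3.4 0.7
   vertex 3.4 1.3 5.5
   vertex 0.6 4.0 1.5
  endloop
 endfacet
 facet normal 0.125 -0.897 -0.424
  outer loop
   vertex 2.2 3.4 0.7
   vertex 5.1 3.0 2.4
   vertex 3.4 1.3 5.5
  endloop
 endfacet
 facet normal -0.535 0.845 -0.010
  outer loop
   vertex 1.0 4.3 5.6
   vertex 2.9 5.5 5.4
   vertex 0.6 4.0 1.5
  endloop
 endfacet
 facet normal -0.986 -0.129 0.106
  outer loop
   vertex 1.0 4.3 5.6
   vertex 0.6 4.0 1.5
   vertex 1.2 3.1 6.0
  endloop
 endfacet
 facet normal -0.090 0.301 0.949
  outer loop
   vertex 1.0 4.3 5.6
   vertex 1.2 3.1 6.0
   vertex 2.9 5.5 5.4
  endloop
 endfacet
 facet normal 0.498 0.442 -0.746
  outer loop
   vertex 5.0 4.8 3.4
   vertex 5.1 3.0 2.4
   vertex 2.2 3.4 0.7
  endloop
 endfacet
 facet normal 0.900 -0.172 0.400
  outer loop
   vertex 5.0 4.8 3.4
   vertex 3.4 1.3 5.5
   vertex 5.1 3.0 2.4
  endloop
 endfacet
 facet normal 0.704 0.101 0.704
  outer loop
   vertex 5.0 4.8 3.4
   vertex 2.9 5.5 5.4
   vertex 3.4 1.3 5.5
  endloop
 endfacet
 facet normal -0.190 0.949 -0.253
  outer loop
   vertex 3.2 5.0 3.3
   vertex 0.6 4.0 1.5
   vertex 2.9 5.5 5.4
  endloop
 endfacet
 facet normal 0.120 0.970 -0.214
  outer loop
   vertex 3.2 5.0 3.3
   vertex 2.9 5.5 5.4
   vertex 5.0 4.8 3.4
  endloop
 endfacet
 facet normal 0.048 0.842 -0.537
  outer loop
   vertex 3.2 5.0 3.3
   vertex 2.2 3.4 0.7
   vertex 0.6 4.0 1.5
  endloop
 endfacet
 facet normal 0.122 0.824 -0.554
  outer loop
   vertex 3.2 5.0 3.3
   vertex 5.0 4.8 3.4
   vertex 2.2 3.4 0.7
  endloop
 endfacet
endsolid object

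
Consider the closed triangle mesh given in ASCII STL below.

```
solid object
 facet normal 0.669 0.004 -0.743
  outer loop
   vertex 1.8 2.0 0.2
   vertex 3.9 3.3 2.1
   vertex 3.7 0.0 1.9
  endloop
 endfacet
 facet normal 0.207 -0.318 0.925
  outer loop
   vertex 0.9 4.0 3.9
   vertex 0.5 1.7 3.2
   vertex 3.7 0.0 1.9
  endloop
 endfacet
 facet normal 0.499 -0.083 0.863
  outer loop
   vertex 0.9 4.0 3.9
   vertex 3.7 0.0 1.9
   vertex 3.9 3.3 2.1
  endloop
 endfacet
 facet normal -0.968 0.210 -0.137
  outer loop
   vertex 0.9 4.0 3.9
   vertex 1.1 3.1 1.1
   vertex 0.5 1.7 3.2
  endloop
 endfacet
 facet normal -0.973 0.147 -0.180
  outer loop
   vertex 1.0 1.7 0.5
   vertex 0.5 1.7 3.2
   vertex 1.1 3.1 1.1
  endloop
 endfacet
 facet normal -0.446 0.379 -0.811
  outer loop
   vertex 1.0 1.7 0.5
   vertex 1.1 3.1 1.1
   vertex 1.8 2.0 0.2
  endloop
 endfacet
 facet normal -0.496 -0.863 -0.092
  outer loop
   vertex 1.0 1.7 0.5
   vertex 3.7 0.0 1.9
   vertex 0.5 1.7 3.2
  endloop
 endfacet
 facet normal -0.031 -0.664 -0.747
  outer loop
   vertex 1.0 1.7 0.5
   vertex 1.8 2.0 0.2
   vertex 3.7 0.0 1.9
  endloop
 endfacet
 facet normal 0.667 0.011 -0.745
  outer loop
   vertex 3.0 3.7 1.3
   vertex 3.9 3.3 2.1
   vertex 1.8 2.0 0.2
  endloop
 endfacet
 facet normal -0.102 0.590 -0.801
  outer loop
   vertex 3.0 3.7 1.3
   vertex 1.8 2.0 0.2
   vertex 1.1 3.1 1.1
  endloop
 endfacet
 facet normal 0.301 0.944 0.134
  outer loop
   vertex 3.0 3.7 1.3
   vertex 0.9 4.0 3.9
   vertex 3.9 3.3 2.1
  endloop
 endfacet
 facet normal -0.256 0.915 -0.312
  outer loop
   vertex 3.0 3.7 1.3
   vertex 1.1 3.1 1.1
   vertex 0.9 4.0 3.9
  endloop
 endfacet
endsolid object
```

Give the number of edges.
18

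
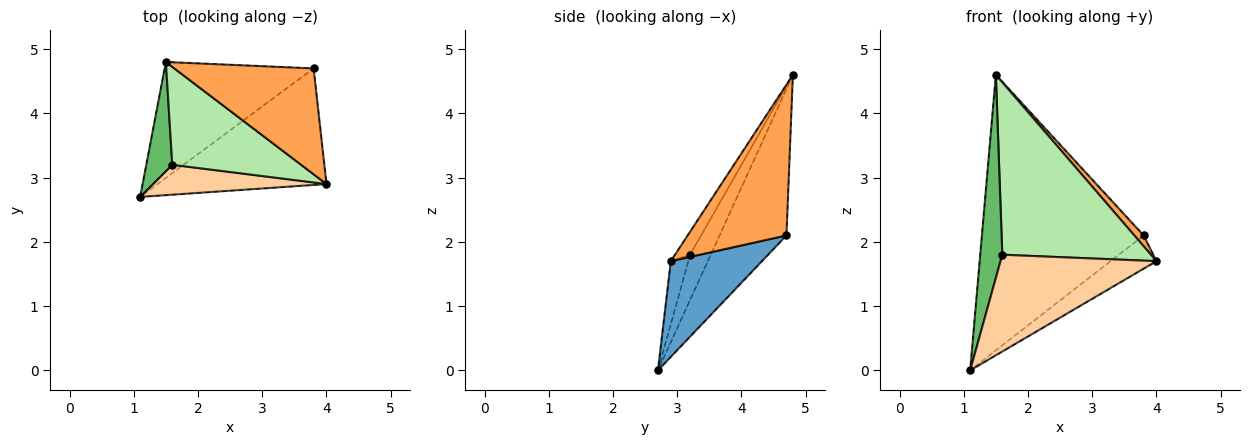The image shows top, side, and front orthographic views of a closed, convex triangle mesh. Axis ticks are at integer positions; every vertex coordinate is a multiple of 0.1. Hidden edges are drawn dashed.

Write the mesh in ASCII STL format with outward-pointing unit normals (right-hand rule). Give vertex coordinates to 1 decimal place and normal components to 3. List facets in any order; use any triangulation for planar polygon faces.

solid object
 facet normal 0.478 0.241 -0.844
  outer loop
   vertex 3.8 4.7 2.1
   vertex 4.0 2.9 1.7
   vertex 1.1 2.7 0.0
  endloop
 endfacet
 facet normal -0.356 0.861 -0.362
  outer loop
   vertex 3.8 4.7 2.1
   vertex 1.1 2.7 0.0
   vertex 1.5 4.8 4.6
  endloop
 endfacet
 facet normal 0.733 -0.069 0.677
  outer loop
   vertex 3.8 4.7 2.1
   vertex 1.5 4.8 4.6
   vertex 4.0 2.9 1.7
  endloop
 endfacet
 facet normal -0.107 -0.950 0.293
  outer loop
   vertex 1.6 3.2 1.8
   vertex 1.1 2.7 0.0
   vertex 4.0 2.9 1.7
  endloop
 endfacet
 facet normal -0.636 -0.679 0.365
  outer loop
   vertex 1.6 3.2 1.8
   vertex 1.5 4.8 4.6
   vertex 1.1 2.7 0.0
  endloop
 endfacet
 facet normal -0.088 -0.866 0.492
  outer loop
   vertex 1.6 3.2 1.8
   vertex 4.0 2.9 1.7
   vertex 1.5 4.8 4.6
  endloop
 endfacet
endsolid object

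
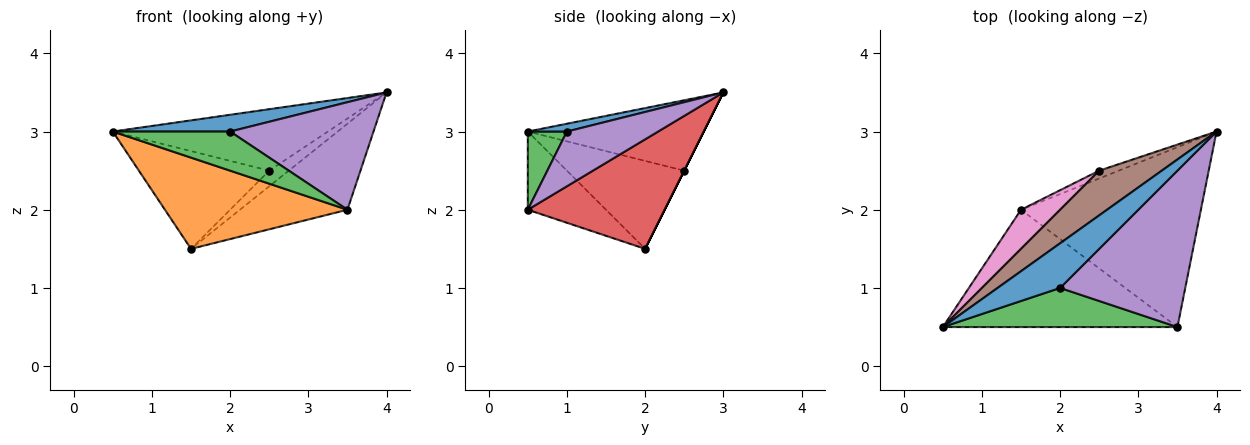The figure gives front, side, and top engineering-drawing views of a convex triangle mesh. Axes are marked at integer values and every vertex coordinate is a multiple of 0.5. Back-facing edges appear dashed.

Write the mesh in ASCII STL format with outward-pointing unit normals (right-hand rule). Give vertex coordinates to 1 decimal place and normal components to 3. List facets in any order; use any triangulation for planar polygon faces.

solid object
 facet normal 0.116 -0.349 0.930
  outer loop
   vertex 2.0 1.0 3.0
   vertex 4.0 3.0 3.5
   vertex 0.5 0.5 3.0
  endloop
 endfacet
 facet normal -0.254 -0.594 -0.763
  outer loop
   vertex 3.5 0.5 2.0
   vertex 0.5 0.5 3.0
   vertex 1.5 2.0 1.5
  endloop
 endfacet
 facet normal 0.229 -0.688 0.688
  outer loop
   vertex 3.5 0.5 2.0
   vertex 2.0 1.0 3.0
   vertex 0.5 0.5 3.0
  endloop
 endfacet
 facet normal 0.481 0.378 -0.791
  outer loop
   vertex 3.5 0.5 2.0
   vertex 1.5 2.0 1.5
   vertex 4.0 3.0 3.5
  endloop
 endfacet
 facet normal 0.339 -0.533 0.775
  outer loop
   vertex 3.5 0.5 2.0
   vertex 4.0 3.0 3.5
   vertex 2.0 1.0 3.0
  endloop
 endfacet
 facet normal -0.552 0.674 0.491
  outer loop
   vertex 2.5 2.5 2.5
   vertex 0.5 0.5 3.0
   vertex 4.0 3.0 3.5
  endloop
 endfacet
 facet normal -0.641 0.712 0.285
  outer loop
   vertex 2.5 2.5 2.5
   vertex 1.5 2.0 1.5
   vertex 0.5 0.5 3.0
  endloop
 endfacet
 facet normal 0.000 0.894 -0.447
  outer loop
   vertex 2.5 2.5 2.5
   vertex 4.0 3.0 3.5
   vertex 1.5 2.0 1.5
  endloop
 endfacet
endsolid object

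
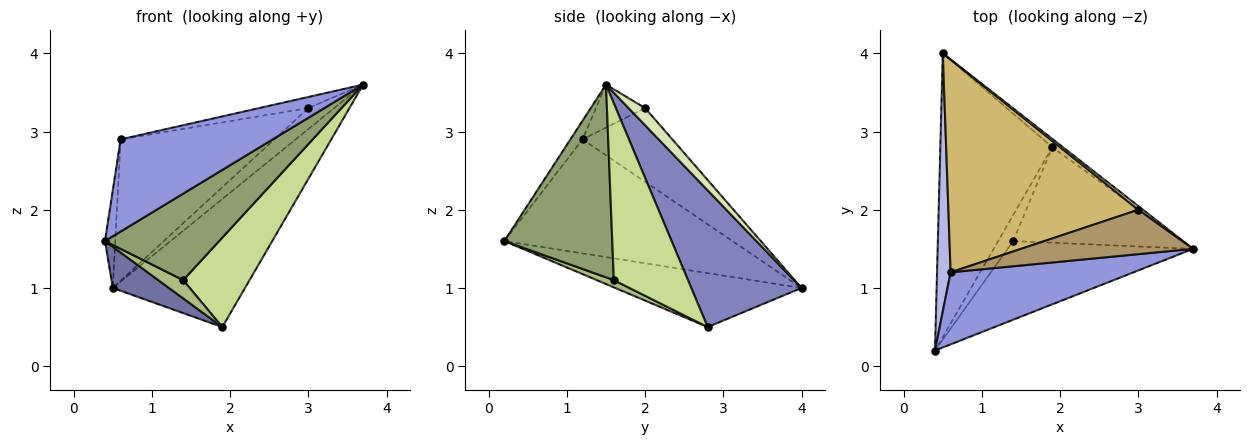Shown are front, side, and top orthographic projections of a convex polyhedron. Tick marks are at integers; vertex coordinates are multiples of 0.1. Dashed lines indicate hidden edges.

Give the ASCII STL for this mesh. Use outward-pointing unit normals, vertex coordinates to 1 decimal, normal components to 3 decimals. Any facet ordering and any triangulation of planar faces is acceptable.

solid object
 facet normal -0.430 -0.130 -0.893
  outer loop
   vertex 1.9 2.8 0.5
   vertex 0.4 0.2 1.6
   vertex 0.5 4.0 1.0
  endloop
 endfacet
 facet normal 0.640 0.767 -0.050
  outer loop
   vertex 1.9 2.8 0.5
   vertex 0.5 4.0 1.0
   vertex 3.7 1.5 3.6
  endloop
 endfacet
 facet normal -0.063 -0.786 0.615
  outer loop
   vertex 0.6 1.2 2.9
   vertex 0.4 0.2 1.6
   vertex 3.7 1.5 3.6
  endloop
 endfacet
 facet normal -0.992 0.045 0.118
  outer loop
   vertex 0.6 1.2 2.9
   vertex 0.5 4.0 1.0
   vertex 0.4 0.2 1.6
  endloop
 endfacet
 facet normal 0.573 -0.606 -0.551
  outer loop
   vertex 1.4 1.6 1.1
   vertex 3.7 1.5 3.6
   vertex 0.4 0.2 1.6
  endloop
 endfacet
 facet normal 0.366 -0.534 -0.762
  outer loop
   vertex 1.4 1.6 1.1
   vertex 0.4 0.2 1.6
   vertex 1.9 2.8 0.5
  endloop
 endfacet
 facet normal 0.607 -0.543 -0.580
  outer loop
   vertex 1.4 1.6 1.1
   vertex 1.9 2.8 0.5
   vertex 3.7 1.5 3.6
  endloop
 endfacet
 facet normal 0.533 0.833 0.145
  outer loop
   vertex 3.0 2.0 3.3
   vertex 3.7 1.5 3.6
   vertex 0.5 4.0 1.0
  endloop
 endfacet
 facet normal -0.236 0.236 0.943
  outer loop
   vertex 3.0 2.0 3.3
   vertex 0.6 1.2 2.9
   vertex 3.7 1.5 3.6
  endloop
 endfacet
 facet normal -0.308 0.527 0.792
  outer loop
   vertex 3.0 2.0 3.3
   vertex 0.5 4.0 1.0
   vertex 0.6 1.2 2.9
  endloop
 endfacet
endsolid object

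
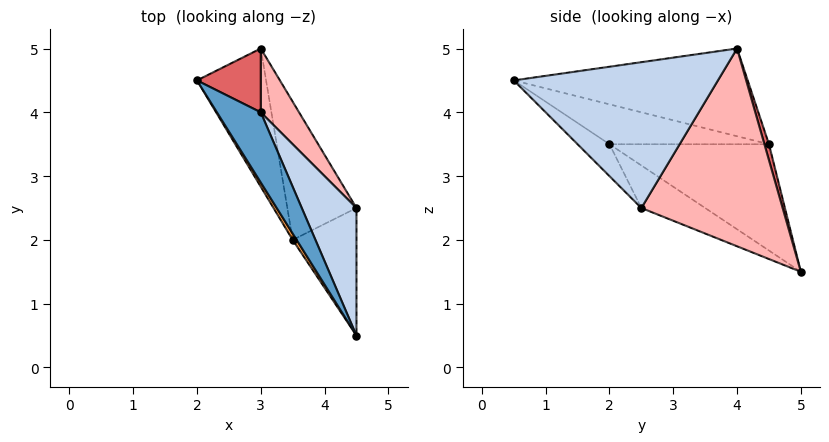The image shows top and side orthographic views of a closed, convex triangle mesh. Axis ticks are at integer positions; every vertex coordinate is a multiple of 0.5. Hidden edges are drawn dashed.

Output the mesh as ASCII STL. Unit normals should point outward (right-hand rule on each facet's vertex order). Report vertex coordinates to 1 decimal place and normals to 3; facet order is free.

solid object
 facet normal -0.816 -0.408 0.408
  outer loop
   vertex 3.0 4.0 5.0
   vertex 2.0 4.5 3.5
   vertex 4.5 0.5 4.5
  endloop
 endfacet
 facet normal 0.883 0.331 0.331
  outer loop
   vertex 3.0 4.0 5.0
   vertex 4.5 0.5 4.5
   vertex 4.5 2.5 2.5
  endloop
 endfacet
 facet normal -0.854 -0.513 0.085
  outer loop
   vertex 3.5 2.0 3.5
   vertex 4.5 0.5 4.5
   vertex 2.0 4.5 3.5
  endloop
 endfacet
 facet normal -0.333 -0.667 -0.667
  outer loop
   vertex 3.5 2.0 3.5
   vertex 4.5 2.5 2.5
   vertex 4.5 0.5 4.5
  endloop
 endfacet
 facet normal -0.749 -0.449 -0.487
  outer loop
   vertex 3.0 5.0 1.5
   vertex 3.5 2.0 3.5
   vertex 2.0 4.5 3.5
  endloop
 endfacet
 facet normal -0.438 -0.548 -0.712
  outer loop
   vertex 3.0 5.0 1.5
   vertex 4.5 2.5 2.5
   vertex 3.5 2.0 3.5
  endloop
 endfacet
 facet normal 0.069 0.959 0.274
  outer loop
   vertex 3.0 5.0 1.5
   vertex 2.0 4.5 3.5
   vertex 3.0 4.0 5.0
  endloop
 endfacet
 facet normal 0.817 0.554 0.158
  outer loop
   vertex 3.0 5.0 1.5
   vertex 3.0 4.0 5.0
   vertex 4.5 2.5 2.5
  endloop
 endfacet
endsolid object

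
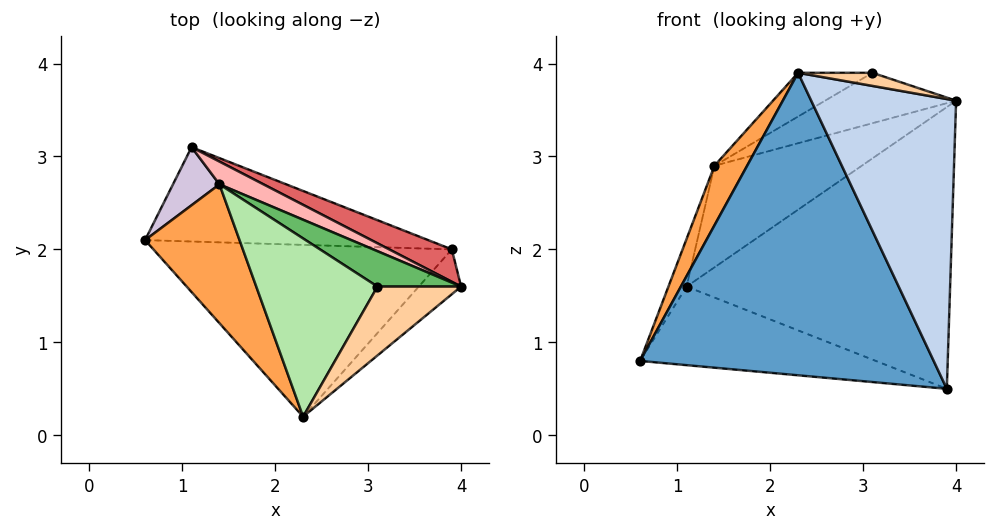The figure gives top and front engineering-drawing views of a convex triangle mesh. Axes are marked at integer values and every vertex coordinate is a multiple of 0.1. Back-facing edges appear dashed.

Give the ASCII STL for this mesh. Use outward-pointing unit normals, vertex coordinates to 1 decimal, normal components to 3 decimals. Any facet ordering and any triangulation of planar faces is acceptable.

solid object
 facet normal -0.071 -0.867 -0.493
  outer loop
   vertex 3.9 2.0 0.5
   vertex 2.3 0.2 3.9
   vertex 0.6 2.1 0.8
  endloop
 endfacet
 facet normal 0.618 -0.777 -0.120
  outer loop
   vertex 3.9 2.0 0.5
   vertex 4.0 1.6 3.6
   vertex 2.3 0.2 3.9
  endloop
 endfacet
 facet normal -0.904 -0.168 0.393
  outer loop
   vertex 1.4 2.7 2.9
   vertex 0.6 2.1 0.8
   vertex 2.3 0.2 3.9
  endloop
 endfacet
 facet normal 0.311 -0.178 0.934
  outer loop
   vertex 3.1 1.6 3.9
   vertex 2.3 0.2 3.9
   vertex 4.0 1.6 3.6
  endloop
 endfacet
 facet normal 0.188 0.804 0.564
  outer loop
   vertex 3.1 1.6 3.9
   vertex 4.0 1.6 3.6
   vertex 1.4 2.7 2.9
  endloop
 endfacet
 facet normal -0.385 0.220 0.896
  outer loop
   vertex 3.1 1.6 3.9
   vertex 1.4 2.7 2.9
   vertex 2.3 0.2 3.9
  endloop
 endfacet
 facet normal 0.399 0.911 0.105
  outer loop
   vertex 1.1 3.1 1.6
   vertex 4.0 1.6 3.6
   vertex 3.9 2.0 0.5
  endloop
 endfacet
 facet normal 0.334 0.920 0.206
  outer loop
   vertex 1.1 3.1 1.6
   vertex 1.4 2.7 2.9
   vertex 4.0 1.6 3.6
  endloop
 endfacet
 facet normal -0.050 0.639 -0.767
  outer loop
   vertex 1.1 3.1 1.6
   vertex 3.9 2.0 0.5
   vertex 0.6 2.1 0.8
  endloop
 endfacet
 facet normal -0.929 0.235 0.287
  outer loop
   vertex 1.1 3.1 1.6
   vertex 0.6 2.1 0.8
   vertex 1.4 2.7 2.9
  endloop
 endfacet
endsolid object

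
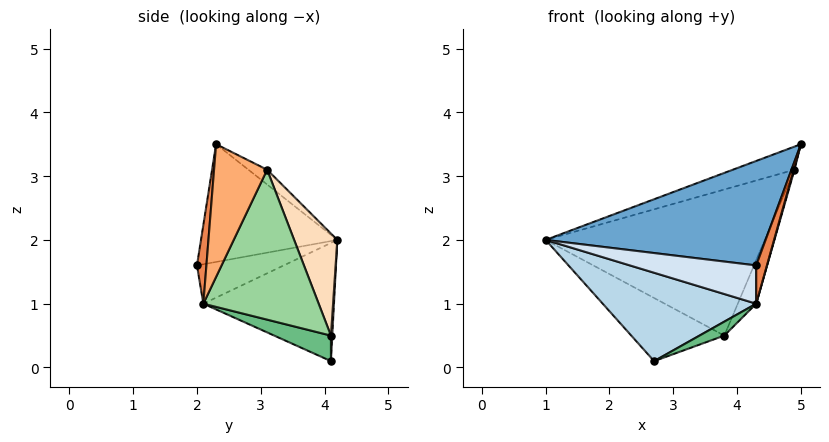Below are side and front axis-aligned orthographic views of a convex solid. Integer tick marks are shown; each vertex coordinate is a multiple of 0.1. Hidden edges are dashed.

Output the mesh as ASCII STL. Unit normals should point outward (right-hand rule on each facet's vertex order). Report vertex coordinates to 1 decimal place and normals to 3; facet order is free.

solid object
 facet normal -0.501 -0.808 0.312
  outer loop
   vertex 4.3 2.0 1.6
   vertex 5.0 2.3 3.5
   vertex 1.0 4.2 2.0
  endloop
 endfacet
 facet normal -0.131 0.430 0.893
  outer loop
   vertex 4.9 3.1 3.1
   vertex 1.0 4.2 2.0
   vertex 5.0 2.3 3.5
  endloop
 endfacet
 facet normal -0.570 -0.670 -0.475
  outer loop
   vertex 4.3 2.1 1.0
   vertex 1.0 4.2 2.0
   vertex 2.7 4.1 0.1
  endloop
 endfacet
 facet normal -0.561 -0.817 -0.136
  outer loop
   vertex 4.3 2.1 1.0
   vertex 4.3 2.0 1.6
   vertex 1.0 4.2 2.0
  endloop
 endfacet
 facet normal 0.656 -0.745 -0.124
  outer loop
   vertex 4.3 2.1 1.0
   vertex 5.0 2.3 3.5
   vertex 4.3 2.0 1.6
  endloop
 endfacet
 facet normal 0.963 -0.014 -0.269
  outer loop
   vertex 4.3 2.1 1.0
   vertex 4.9 3.1 3.1
   vertex 5.0 2.3 3.5
  endloop
 endfacet
 facet normal 0.014 0.999 -0.040
  outer loop
   vertex 3.8 4.1 0.5
   vertex 2.7 4.1 0.1
   vertex 1.0 4.2 2.0
  endloop
 endfacet
 facet normal 0.185 0.941 0.283
  outer loop
   vertex 3.8 4.1 0.5
   vertex 1.0 4.2 2.0
   vertex 4.9 3.1 3.1
  endloop
 endfacet
 facet normal 0.338 -0.148 -0.929
  outer loop
   vertex 3.8 4.1 0.5
   vertex 4.3 2.1 1.0
   vertex 2.7 4.1 0.1
  endloop
 endfacet
 facet normal 0.930 0.148 -0.336
  outer loop
   vertex 3.8 4.1 0.5
   vertex 4.9 3.1 3.1
   vertex 4.3 2.1 1.0
  endloop
 endfacet
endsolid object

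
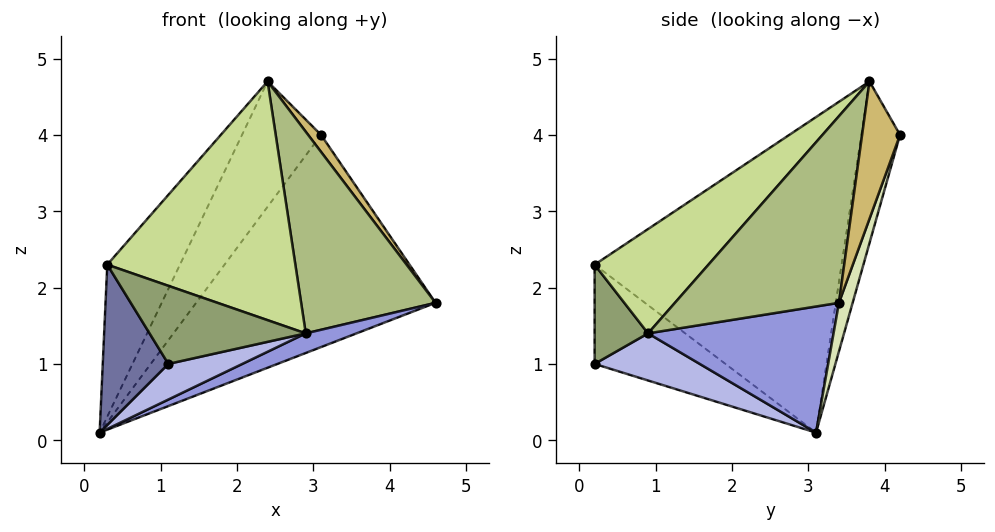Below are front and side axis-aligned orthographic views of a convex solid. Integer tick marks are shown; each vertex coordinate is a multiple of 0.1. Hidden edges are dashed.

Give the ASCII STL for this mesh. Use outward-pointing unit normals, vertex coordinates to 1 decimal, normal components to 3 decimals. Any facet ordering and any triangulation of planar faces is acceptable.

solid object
 facet normal -0.783 -0.393 -0.482
  outer loop
   vertex 0.3 0.2 2.3
   vertex 0.2 3.1 0.1
   vertex 1.1 0.2 1.0
  endloop
 endfacet
 facet normal -0.886 0.261 0.384
  outer loop
   vertex 0.3 0.2 2.3
   vertex 2.4 3.8 4.7
   vertex 0.2 3.1 0.1
  endloop
 endfacet
 facet normal 0.365 -0.100 -0.926
  outer loop
   vertex 2.9 0.9 1.4
   vertex 0.2 3.1 0.1
   vertex 4.6 3.4 1.8
  endloop
 endfacet
 facet normal 0.287 -0.202 -0.937
  outer loop
   vertex 2.9 0.9 1.4
   vertex 1.1 0.2 1.0
   vertex 0.2 3.1 0.1
  endloop
 endfacet
 facet normal 0.317 -0.928 0.195
  outer loop
   vertex 2.9 0.9 1.4
   vertex 0.3 0.2 2.3
   vertex 1.1 0.2 1.0
  endloop
 endfacet
 facet normal 0.641 -0.526 0.559
  outer loop
   vertex 2.9 0.9 1.4
   vertex 4.6 3.4 1.8
   vertex 2.4 3.8 4.7
  endloop
 endfacet
 facet normal 0.398 -0.658 0.639
  outer loop
   vertex 2.9 0.9 1.4
   vertex 2.4 3.8 4.7
   vertex 0.3 0.2 2.3
  endloop
 endfacet
 facet normal 0.054 0.950 -0.308
  outer loop
   vertex 3.1 4.2 4.0
   vertex 4.6 3.4 1.8
   vertex 0.2 3.1 0.1
  endloop
 endfacet
 facet normal -0.438 0.896 0.073
  outer loop
   vertex 3.1 4.2 4.0
   vertex 0.2 3.1 0.1
   vertex 2.4 3.8 4.7
  endloop
 endfacet
 facet normal 0.753 -0.256 0.606
  outer loop
   vertex 3.1 4.2 4.0
   vertex 2.4 3.8 4.7
   vertex 4.6 3.4 1.8
  endloop
 endfacet
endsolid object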